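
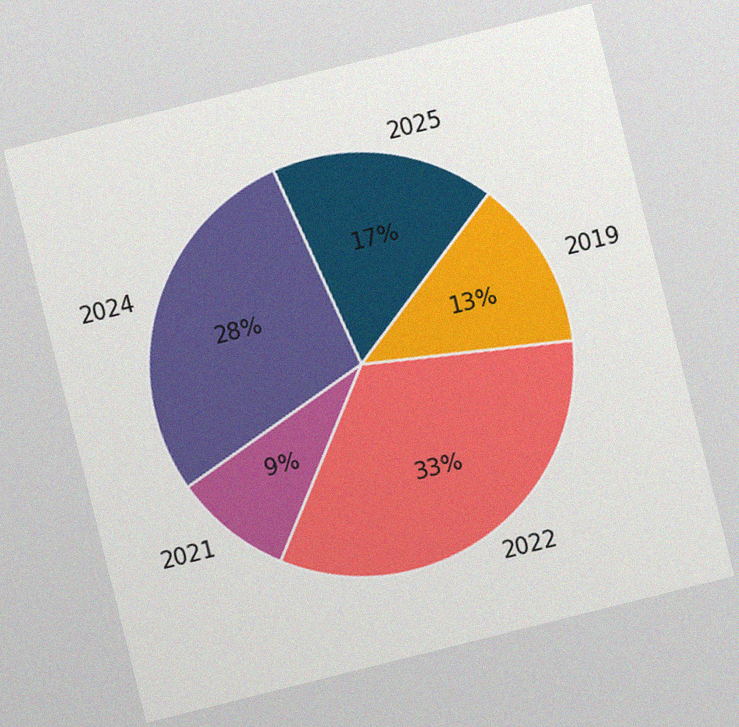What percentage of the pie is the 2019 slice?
13%

The chart is tilted about 14° counter-clockwise, with some photo noise. The 2019 slice takes up 13% of the pie.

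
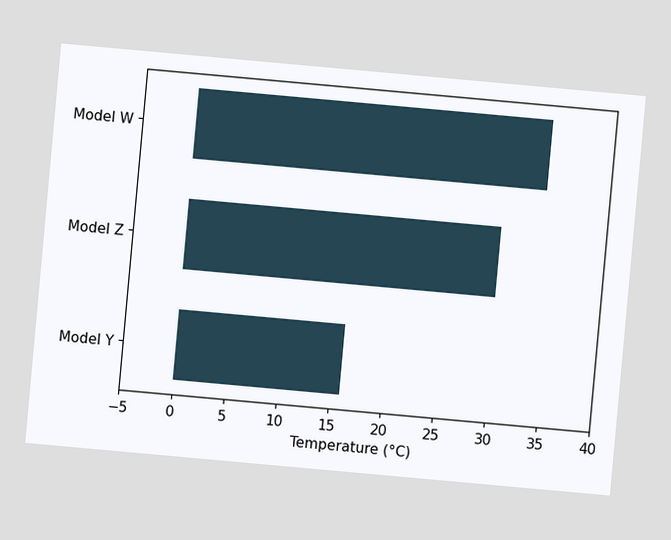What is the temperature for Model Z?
The chart is tilted about 5° clockwise. Reading along the chart's x-axis, the Model Z bar reaches 30°C.

30°C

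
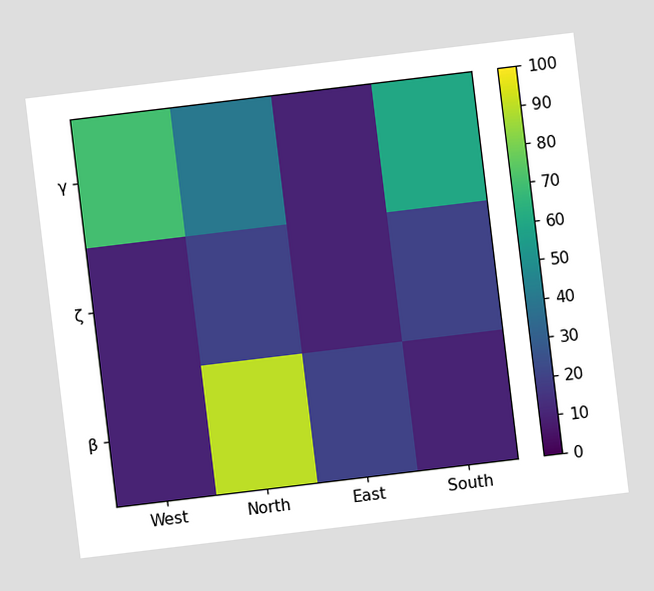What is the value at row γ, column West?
The chart is tilted about 7° counter-clockwise. Matching cell (γ, West) against the colorbar gives 70.

70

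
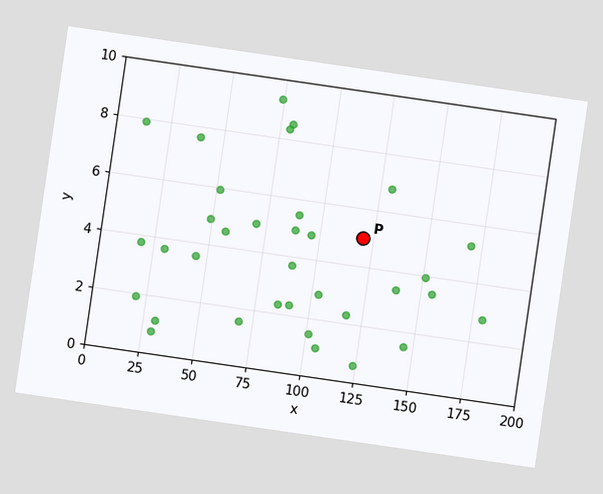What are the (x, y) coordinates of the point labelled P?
The chart is tilted about 8° clockwise. Following the gridlines from P to each axis, P sits at (120, 5).

(120, 5)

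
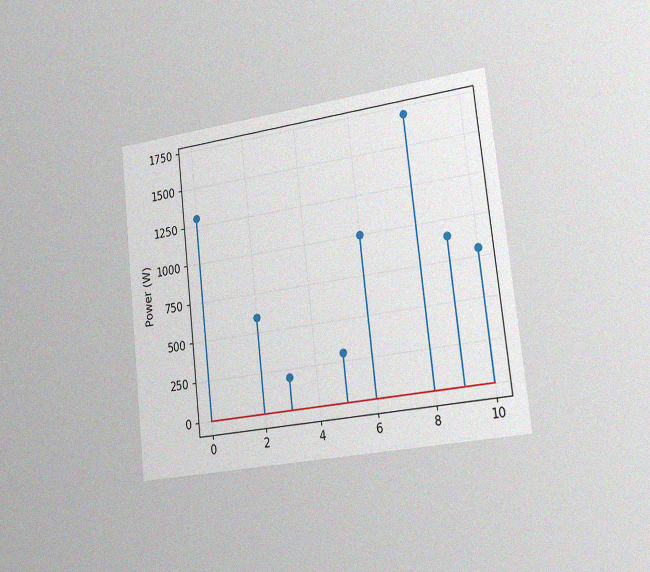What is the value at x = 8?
The chart is tilted about 6° counter-clockwise and viewed slightly from the right, with some photo noise. The stem at x=8 reaches 1700W.

1700W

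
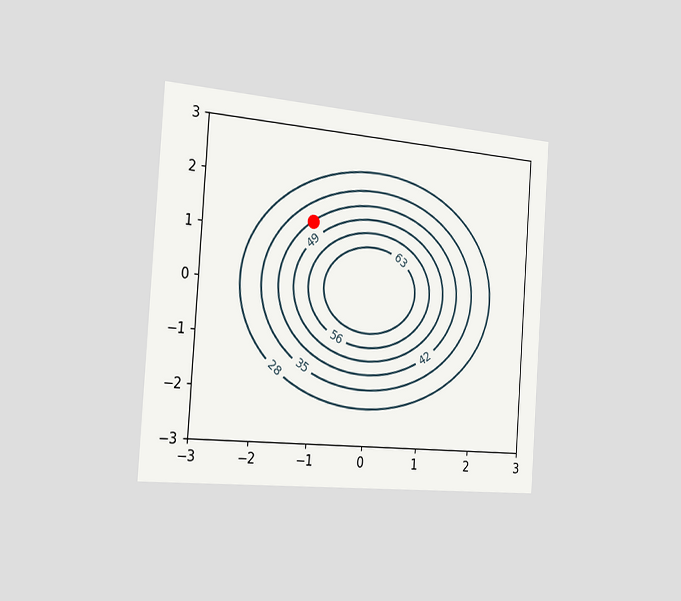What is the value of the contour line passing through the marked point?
42

The chart is tilted about 4° clockwise and viewed slightly from the left. The marked point sits on the contour labelled 42.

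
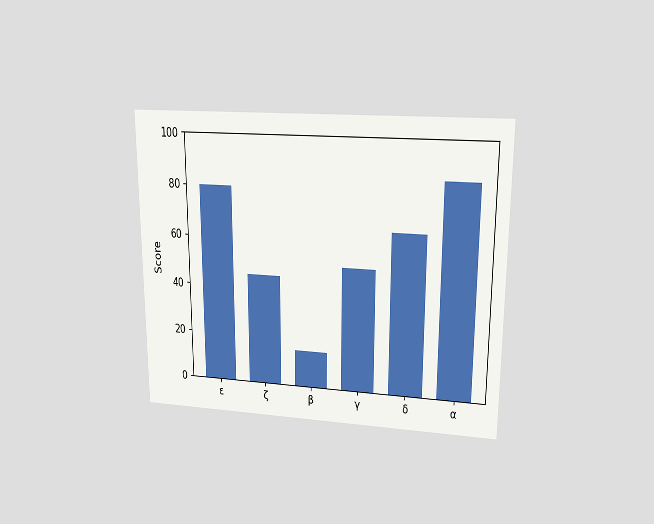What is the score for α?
The chart is viewed at a slight angle. Reading along the chart's y-axis, the α bar reaches 85.

85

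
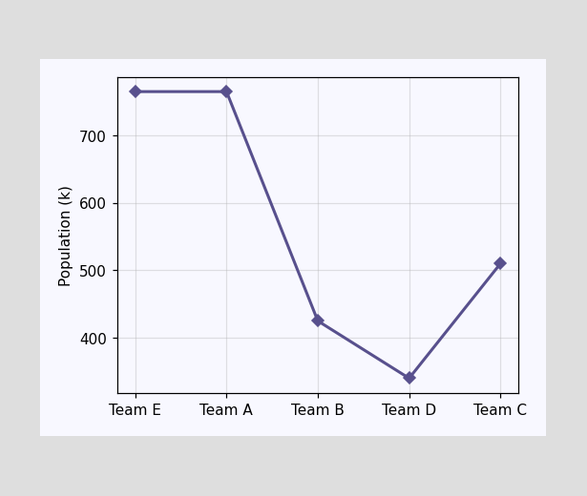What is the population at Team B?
At Team B, the line is at 425k.

425k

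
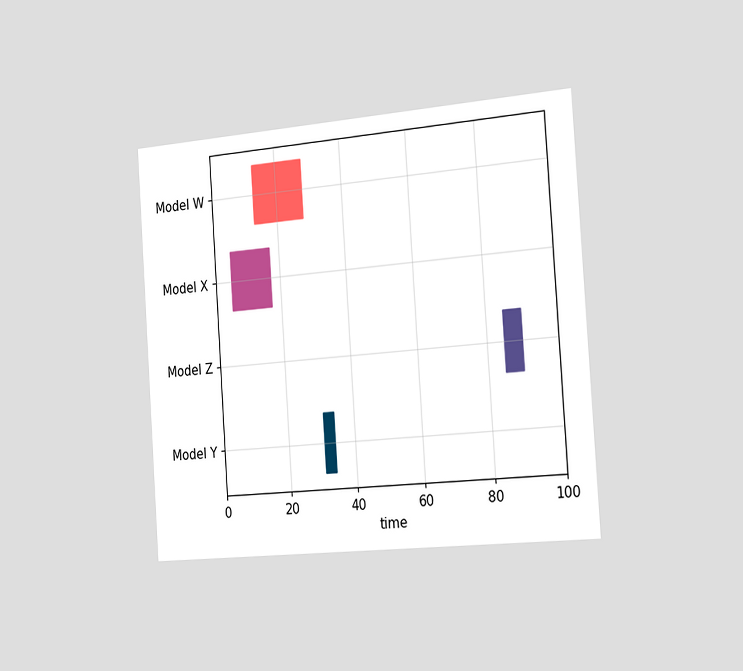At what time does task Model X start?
5

The chart is tilted about 4° counter-clockwise and viewed slightly from the right. The Model X bar begins at t=5.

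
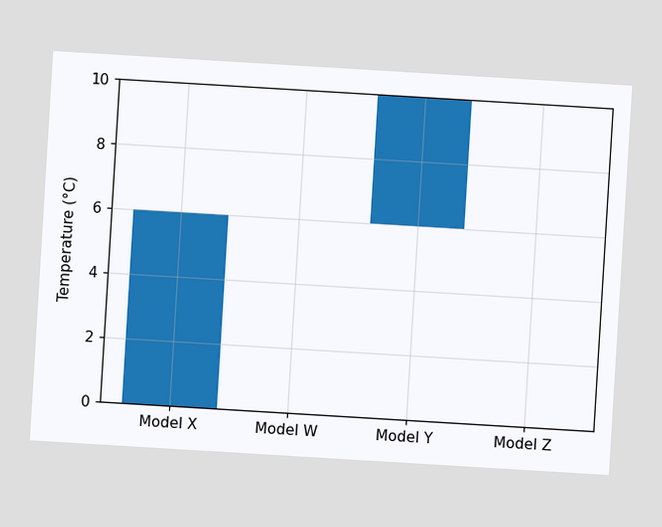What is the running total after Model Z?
10°C

The chart is tilted about 3° clockwise. After Model Z the running total reaches 10°C.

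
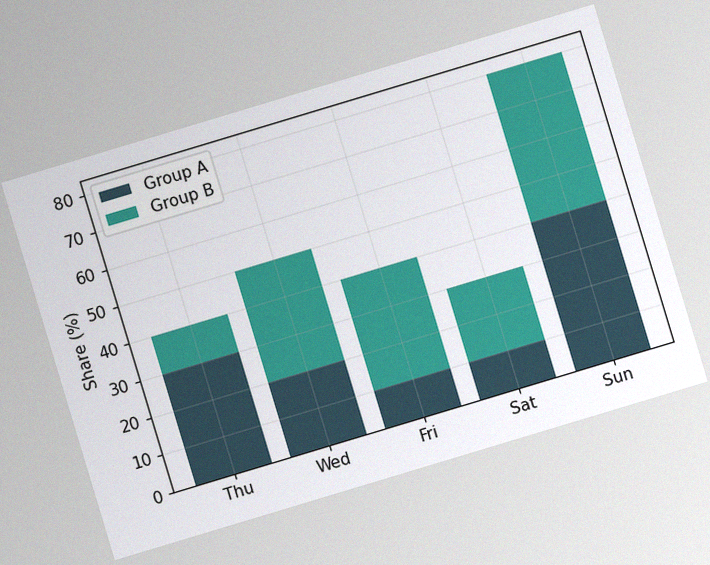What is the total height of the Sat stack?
30%

The chart is tilted about 17° counter-clockwise, with some photo noise. The Sat stack's top reaches 30% on the y-axis.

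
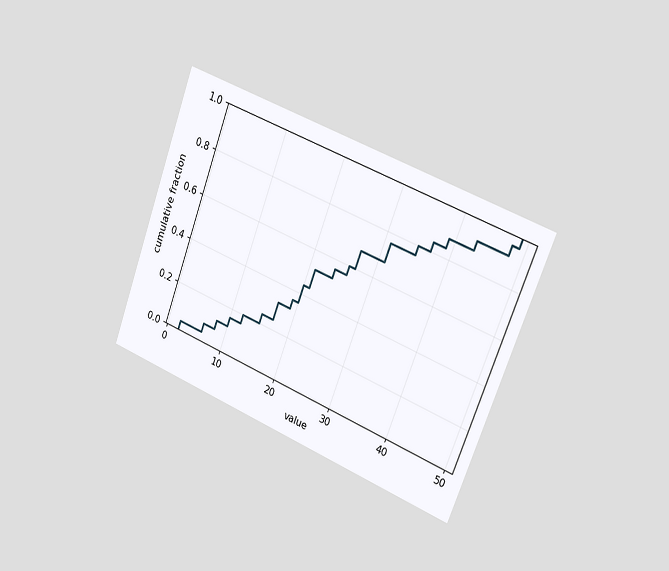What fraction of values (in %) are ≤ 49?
The chart is tilted about 21° clockwise and viewed slightly from the right. At x=49 the ECDF step is at 100%.

100%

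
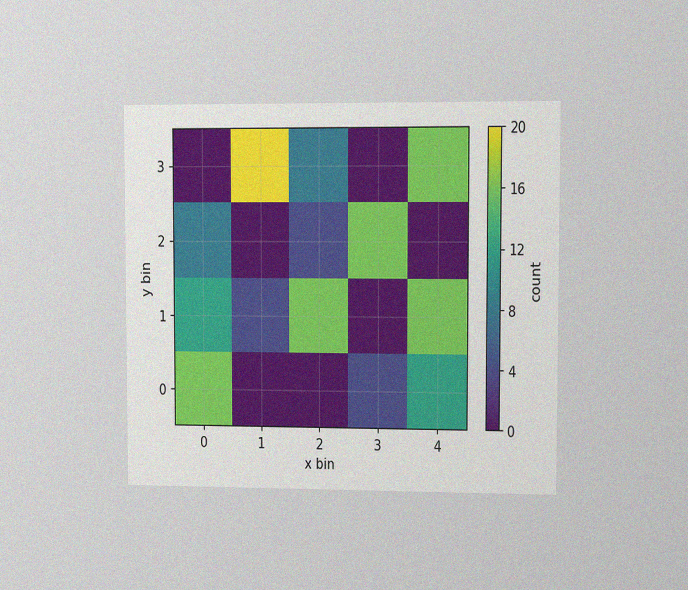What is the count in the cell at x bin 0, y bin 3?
The chart is viewed at a slight angle, with some photo noise. Matching the cell (0, 3) against the colorbar gives 0.

0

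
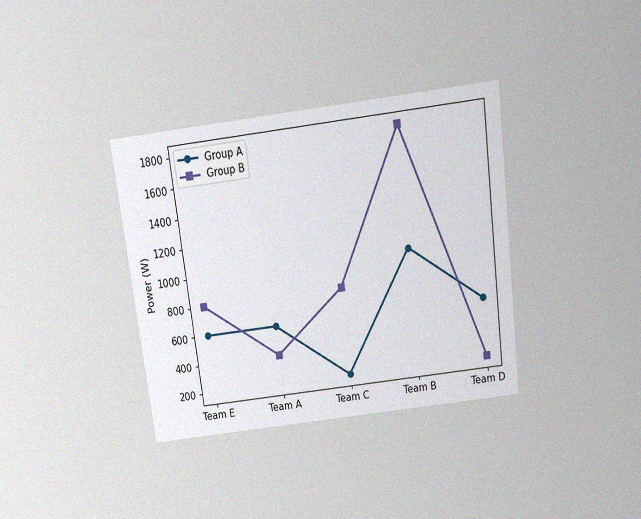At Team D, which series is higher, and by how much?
The chart is tilted about 7° counter-clockwise and viewed slightly from above, with some photo noise. At Team D, Group A sits above the other line by 400W.

Group A, by 400W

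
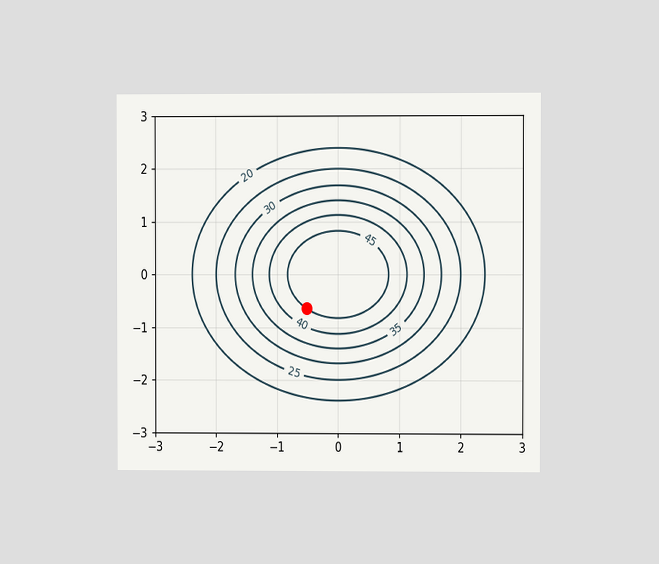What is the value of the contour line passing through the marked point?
45

The chart is viewed at a slight angle. The marked point sits on the contour labelled 45.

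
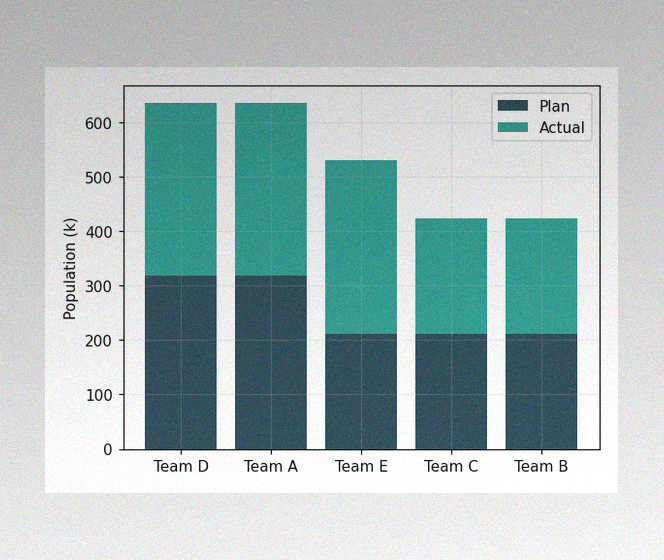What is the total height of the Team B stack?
424k

The image has some photo noise and uneven lighting. The Team B stack's top reaches 424k on the y-axis.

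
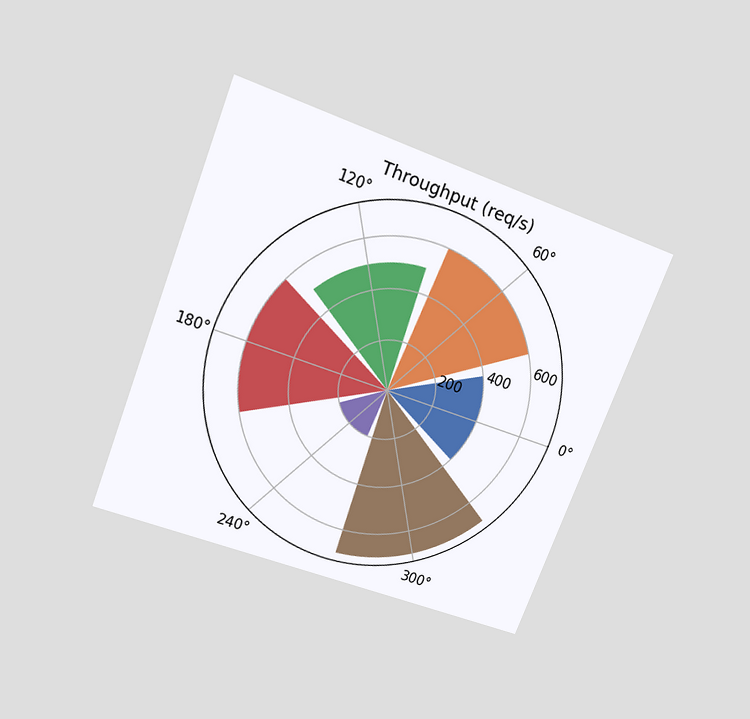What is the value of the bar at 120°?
500req/s

The chart is tilted about 21° clockwise and viewed slightly from above. The bar at 120° reaches 500req/s on the radial axis.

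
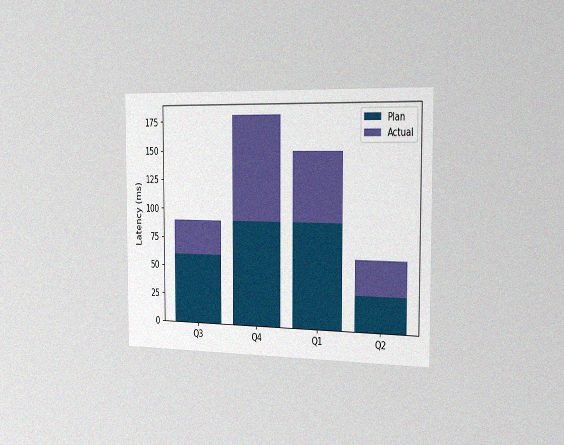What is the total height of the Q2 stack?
60ms

The chart is viewed slightly from the right, with some photo noise. The Q2 stack's top reaches 60ms on the y-axis.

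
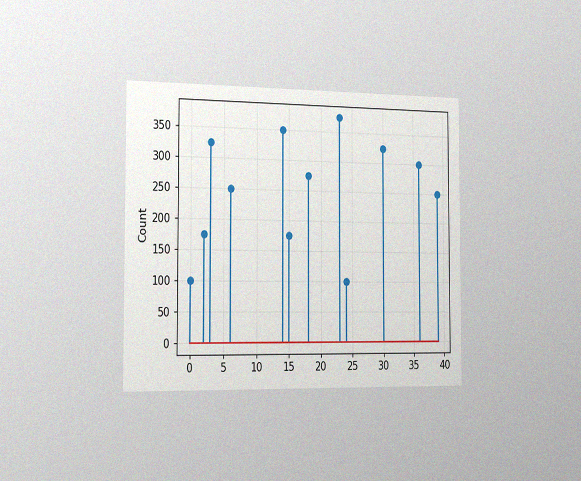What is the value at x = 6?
The chart is viewed slightly from the left, with some photo noise. The stem at x=6 reaches 250.

250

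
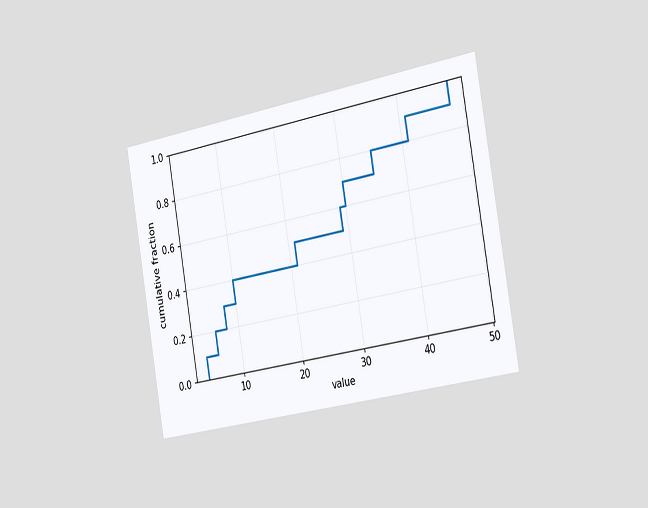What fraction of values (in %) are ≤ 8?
The chart is tilted about 10° counter-clockwise and viewed slightly from the right. At x=8 the ECDF step is at 30%.

30%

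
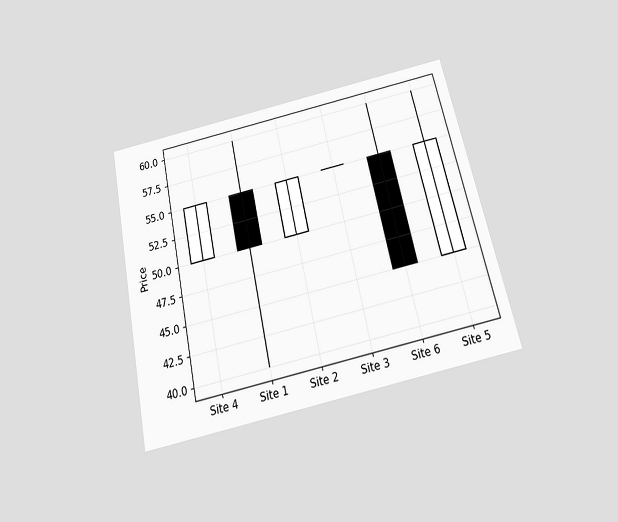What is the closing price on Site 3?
The chart is tilted about 12° counter-clockwise and viewed slightly from below. The Site 3 candle closes at 55.

55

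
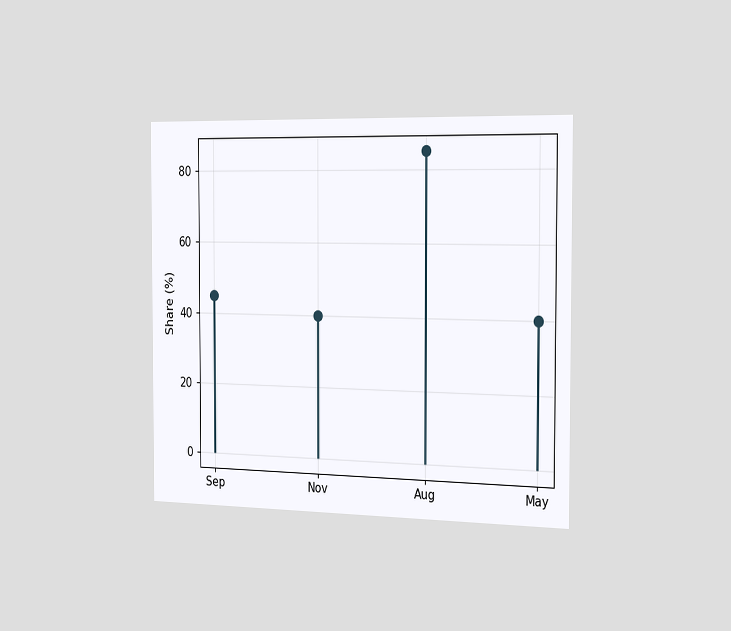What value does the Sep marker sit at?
The chart is viewed slightly from the right. The Sep marker sits at 45%.

45%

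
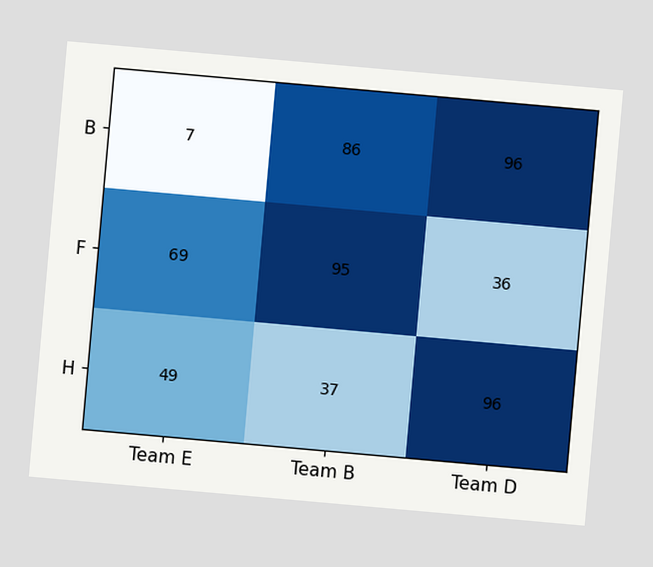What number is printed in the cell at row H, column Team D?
The chart is tilted about 5° clockwise. The (H, Team D) cell reads 96.

96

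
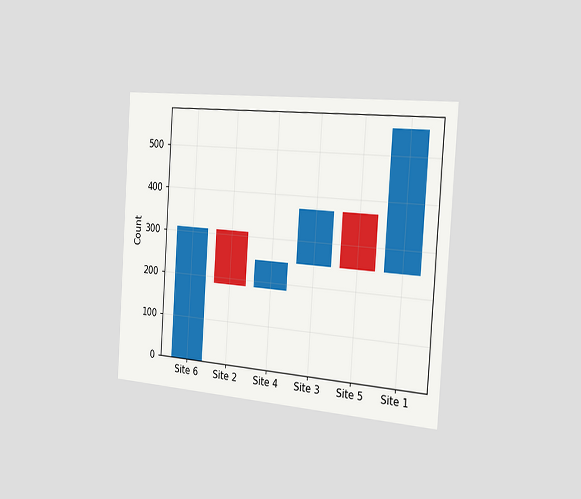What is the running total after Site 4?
248

The chart is tilted about 4° clockwise and viewed slightly from the right. After Site 4 the running total reaches 248.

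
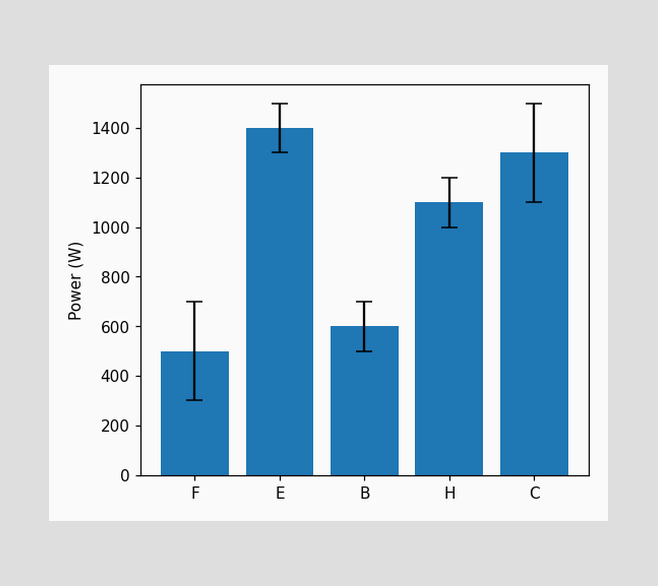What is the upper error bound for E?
1500W

The E bar's upper whisker reaches 1500W.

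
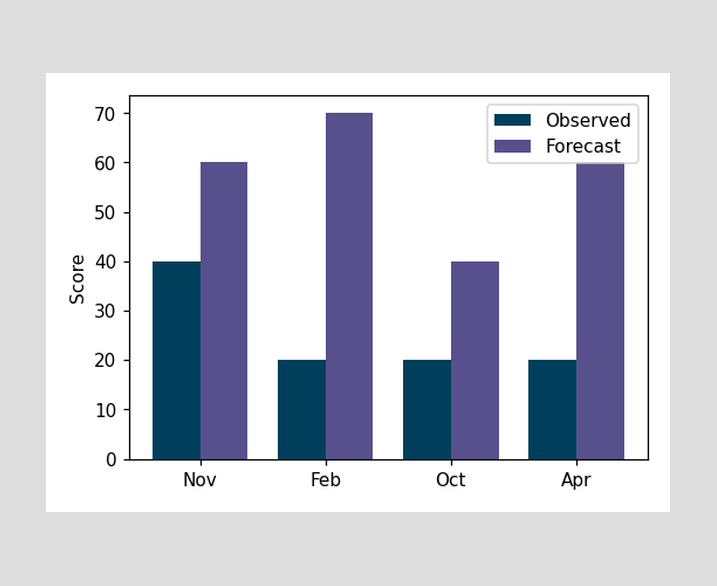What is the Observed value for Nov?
The Observed bar at Nov reaches 40 on the y-axis.

40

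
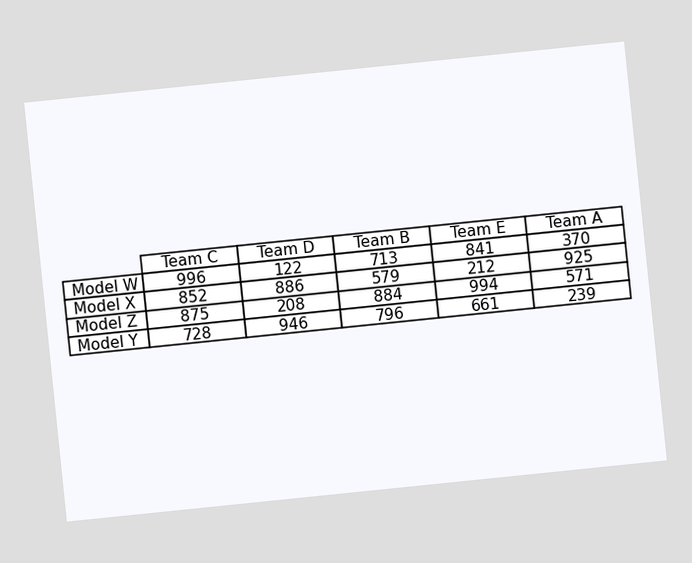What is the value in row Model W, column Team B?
The chart is tilted about 6° counter-clockwise. The (Model W, Team B) cell reads 713.

713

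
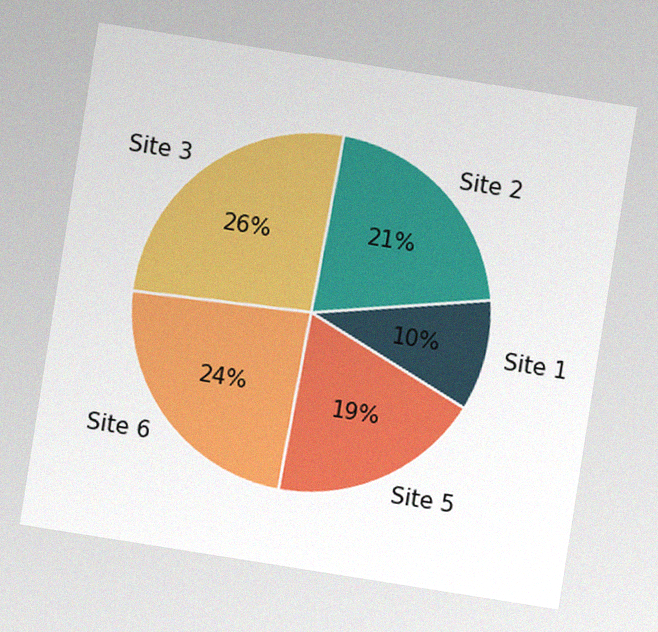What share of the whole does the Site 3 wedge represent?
The chart is tilted about 9° clockwise, with some photo noise. The Site 3 slice takes up 26% of the pie.

26%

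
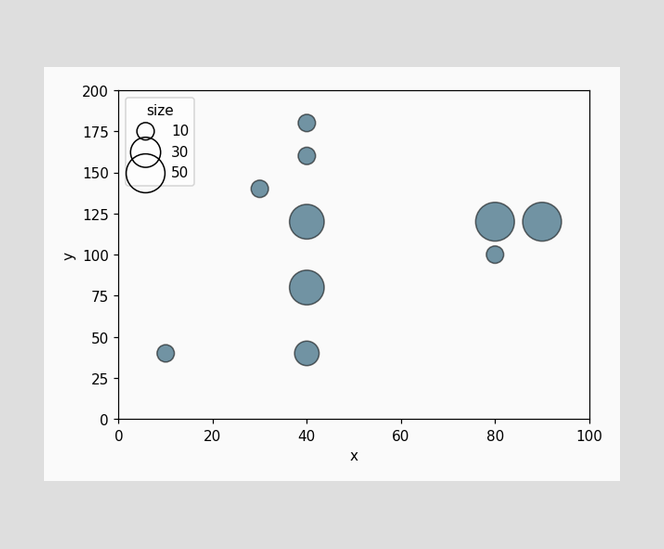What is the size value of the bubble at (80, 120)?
Matching the bubble at (80, 120) against the size legend gives 50.

50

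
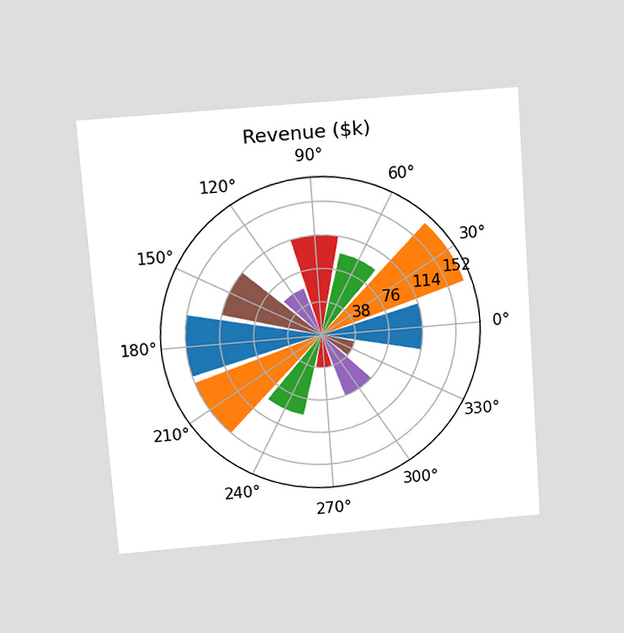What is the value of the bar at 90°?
The chart is tilted about 4° counter-clockwise and viewed slightly from above. The bar at 90° reaches $114k on the radial axis.

$114k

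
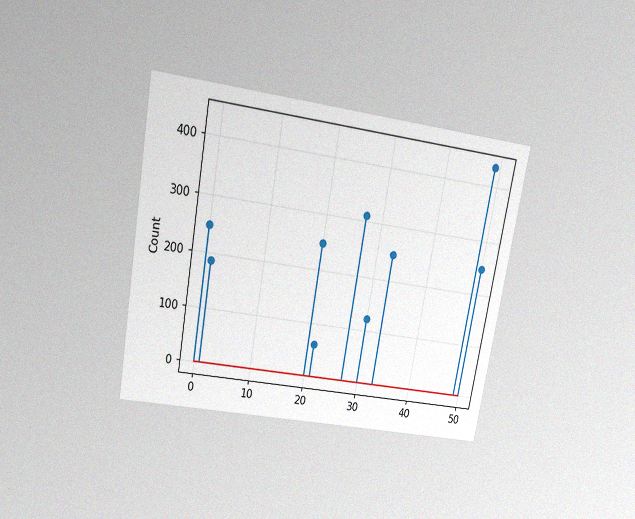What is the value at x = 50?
248

The chart is tilted about 10° clockwise and viewed slightly from above, with some photo noise. The stem at x=50 reaches 248.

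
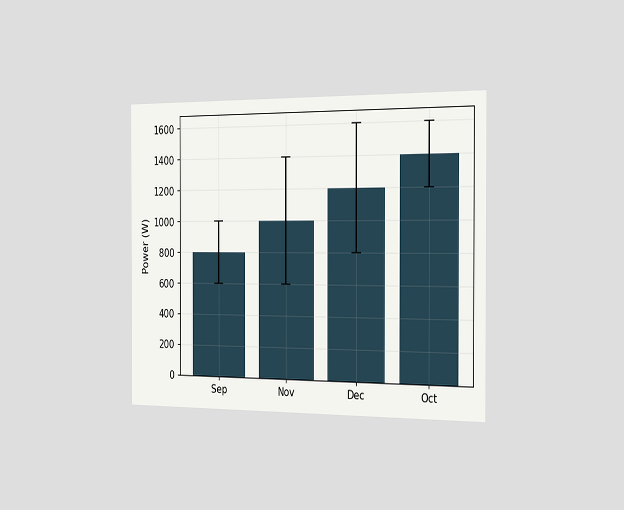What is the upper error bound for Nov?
1400W

The chart is viewed slightly from the right. The Nov bar's upper whisker reaches 1400W.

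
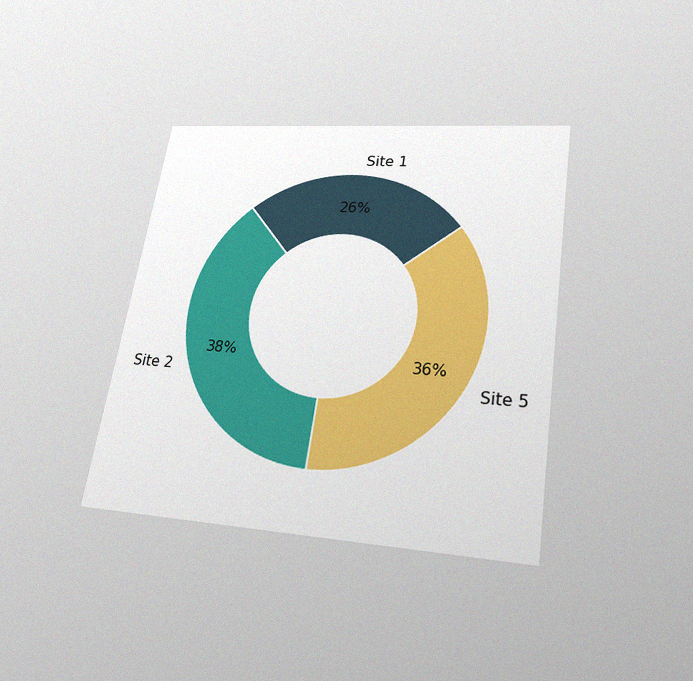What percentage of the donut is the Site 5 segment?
The chart is tilted about 9° clockwise and viewed slightly from below, with some photo noise. The Site 5 segment takes up 36% of the ring.

36%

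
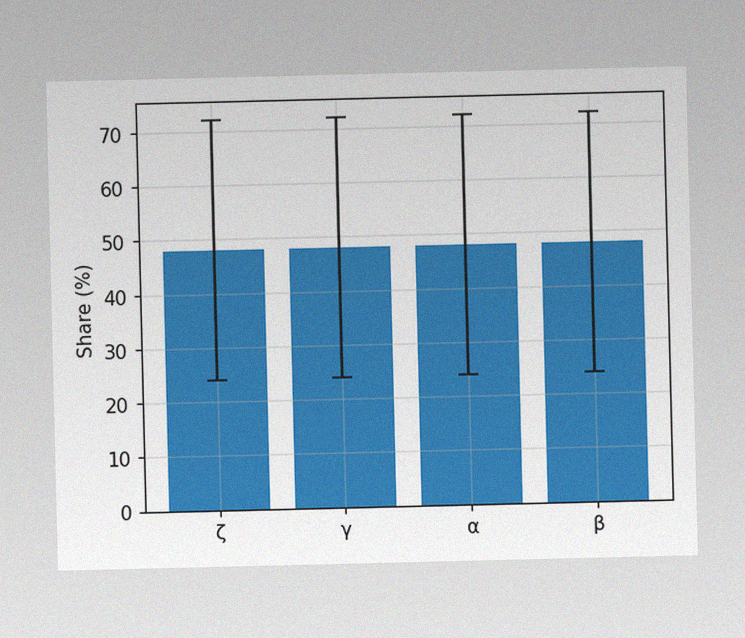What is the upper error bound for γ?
The image has some photo noise and uneven lighting. The γ bar's upper whisker reaches 72%.

72%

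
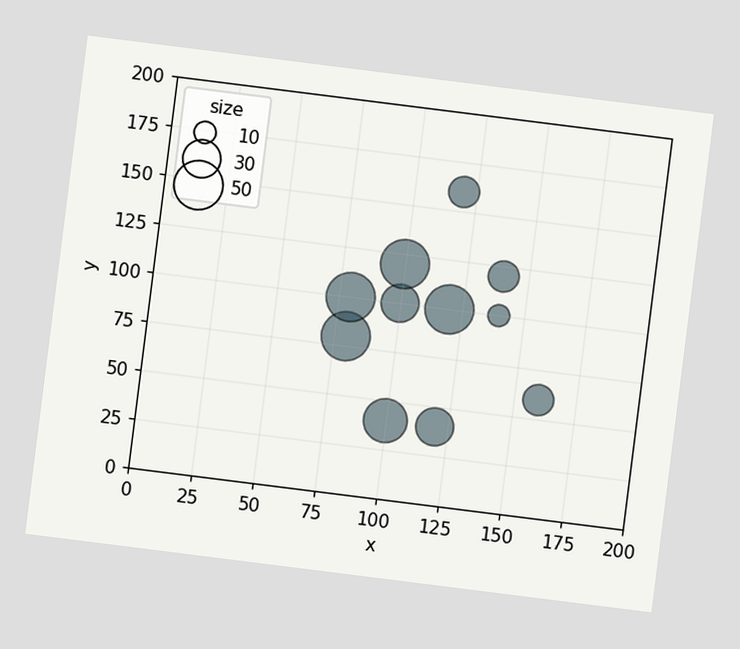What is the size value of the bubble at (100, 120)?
50

The chart is tilted about 7° clockwise. Matching the bubble at (100, 120) against the size legend gives 50.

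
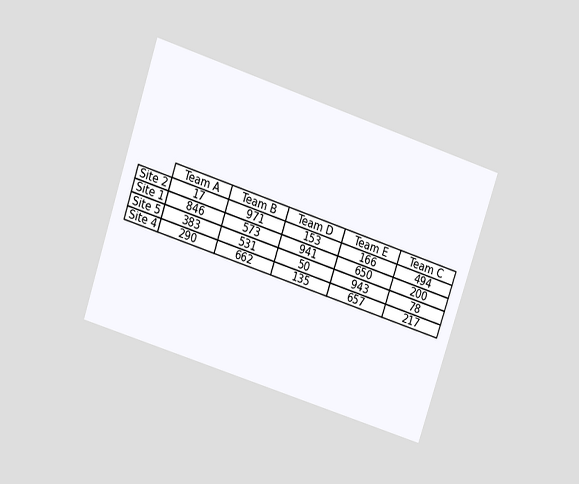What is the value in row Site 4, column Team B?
The chart is tilted about 18° clockwise and viewed slightly from above. The (Site 4, Team B) cell reads 662.

662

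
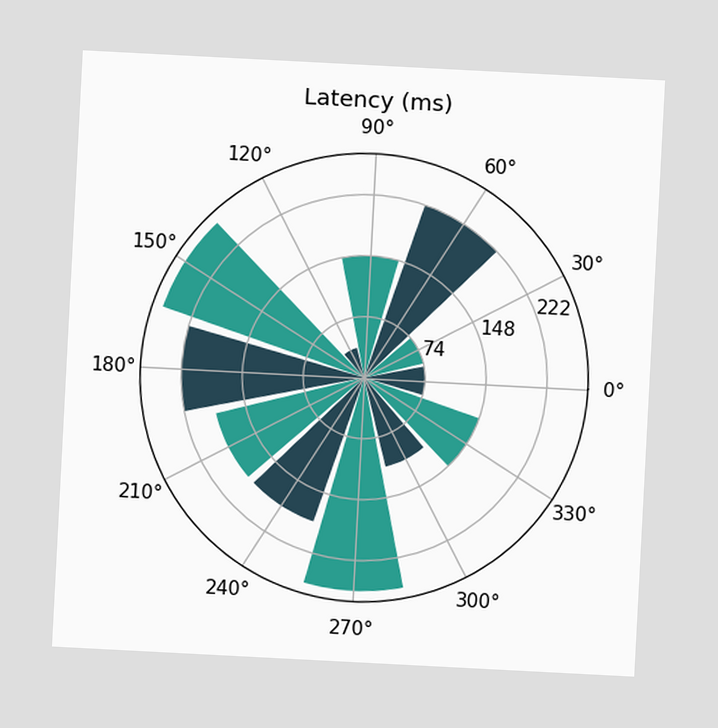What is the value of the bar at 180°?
The chart is tilted about 3° clockwise. The bar at 180° reaches 222ms on the radial axis.

222ms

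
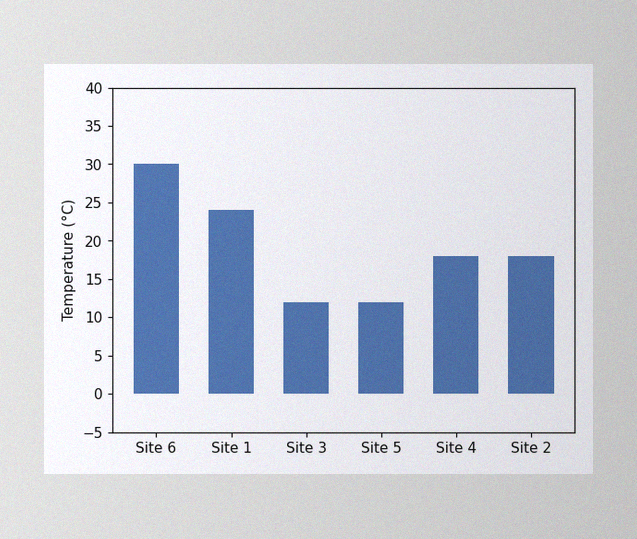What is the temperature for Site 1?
The image has some photo noise and uneven lighting. Reading along the chart's y-axis, the Site 1 bar reaches 24°C.

24°C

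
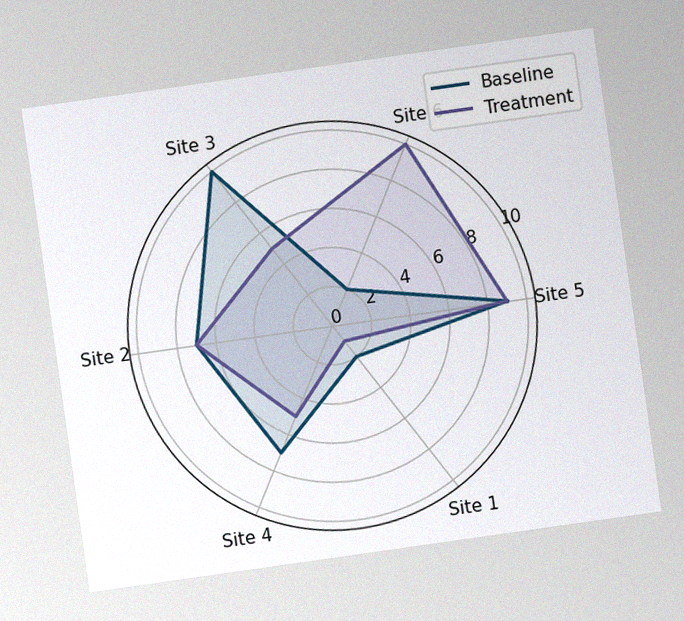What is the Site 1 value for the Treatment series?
The chart is tilted about 8° counter-clockwise, with some photo noise. On the Site 1 axis, Treatment reaches 1.

1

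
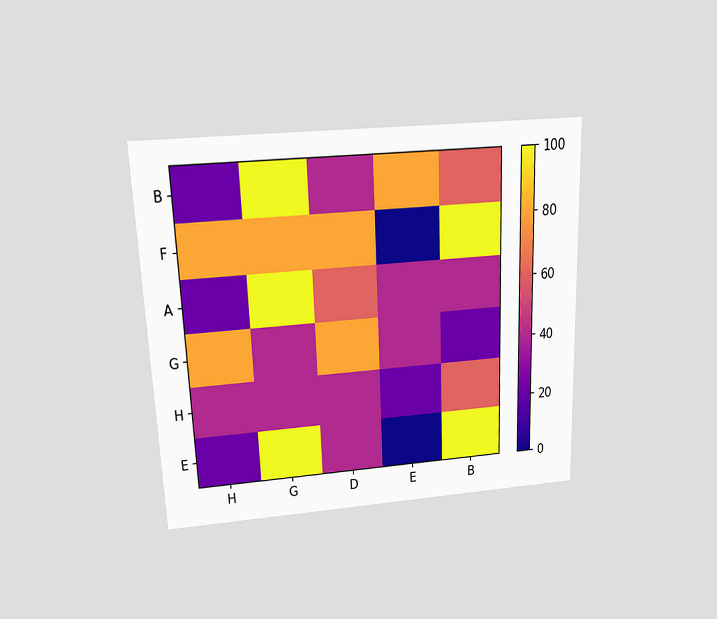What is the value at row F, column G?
80

The chart is tilted about 2° counter-clockwise and viewed slightly from above. Matching cell (F, G) against the colorbar gives 80.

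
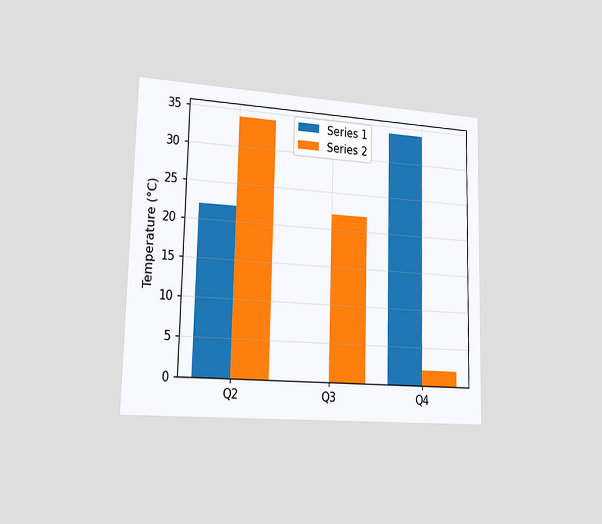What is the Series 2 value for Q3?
The chart is viewed slightly from the left. The Series 2 bar at Q3 reaches 22°C on the y-axis.

22°C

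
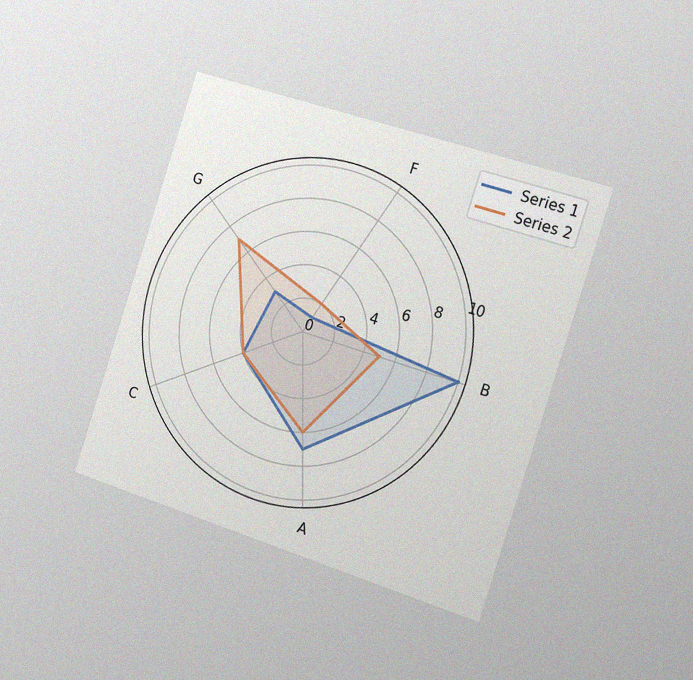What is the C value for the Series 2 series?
4

The chart is tilted about 18° clockwise and viewed slightly from the right, with some photo noise. On the C axis, Series 2 reaches 4.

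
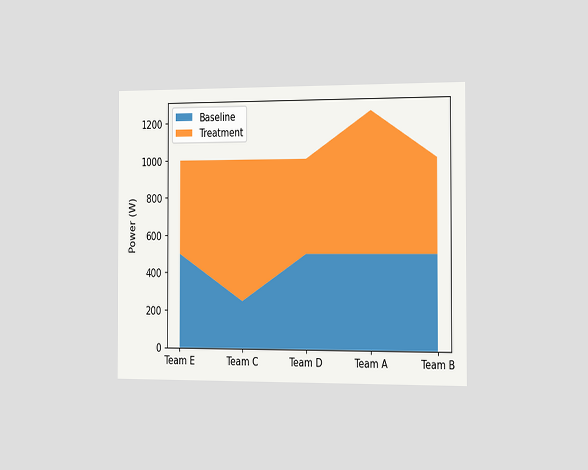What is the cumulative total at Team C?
The chart is viewed slightly from the right. The stacked total at Team C reaches 1000W.

1000W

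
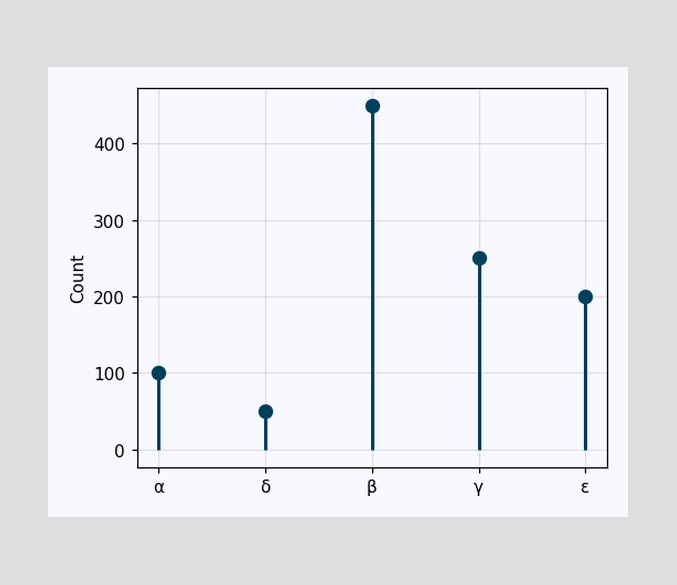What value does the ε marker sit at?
200

The ε marker sits at 200.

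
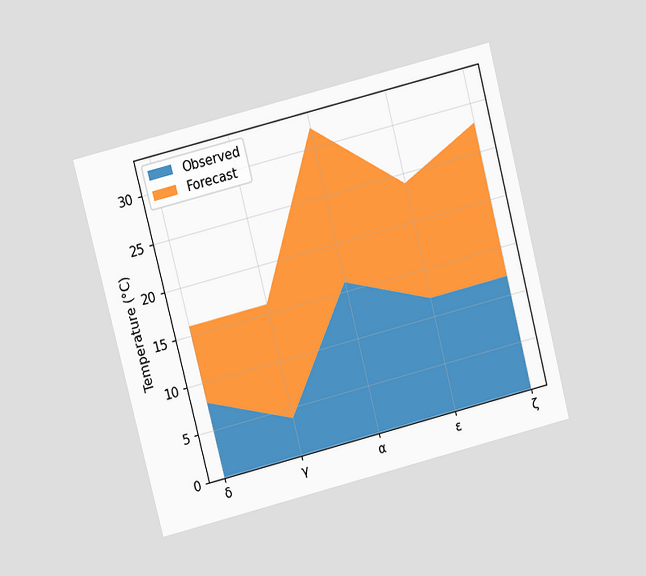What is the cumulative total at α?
32°C

The chart is tilted about 14° counter-clockwise and viewed at a slight angle. The stacked total at α reaches 32°C.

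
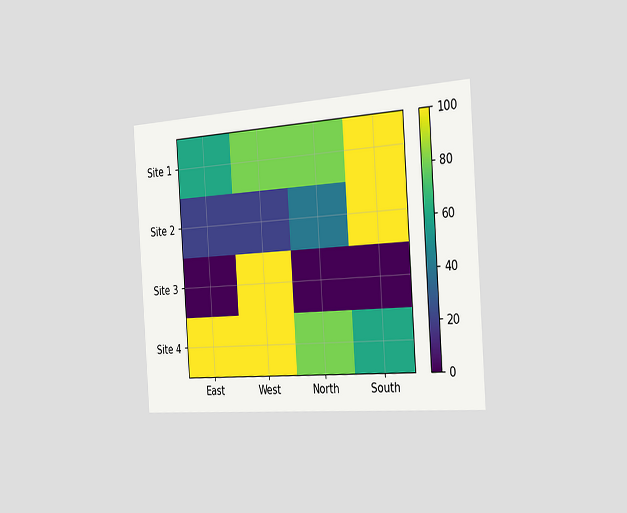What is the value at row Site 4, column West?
The chart is tilted about 4° counter-clockwise and viewed slightly from the right. Matching cell (Site 4, West) against the colorbar gives 100.

100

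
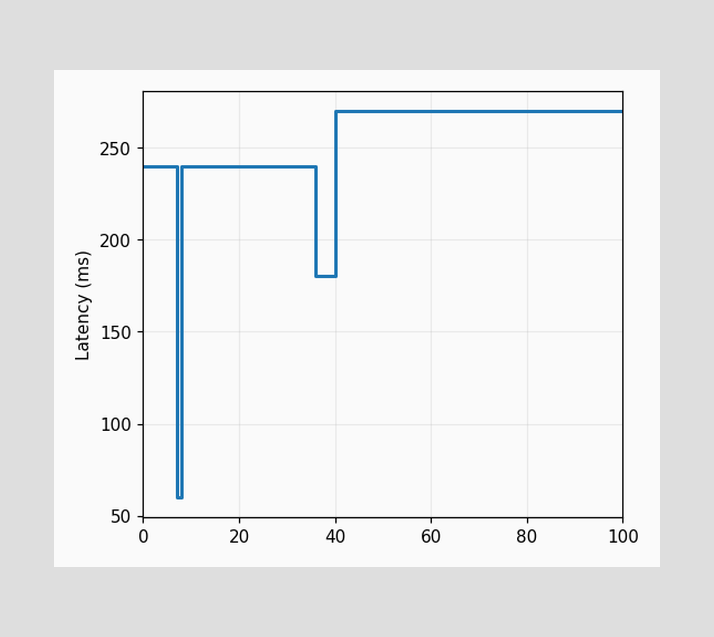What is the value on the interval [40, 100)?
On [40, 100) the step sits at 270ms.

270ms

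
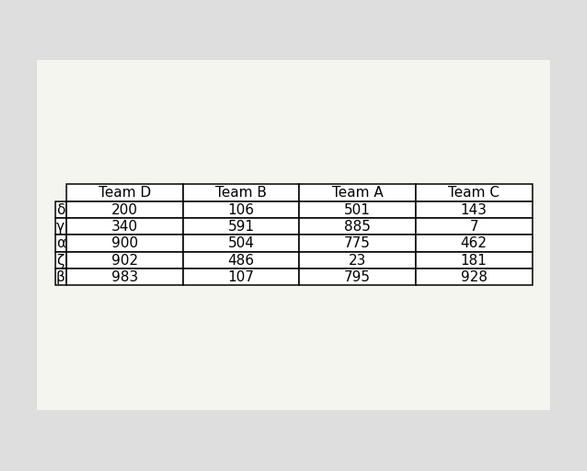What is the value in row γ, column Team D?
340

The (γ, Team D) cell reads 340.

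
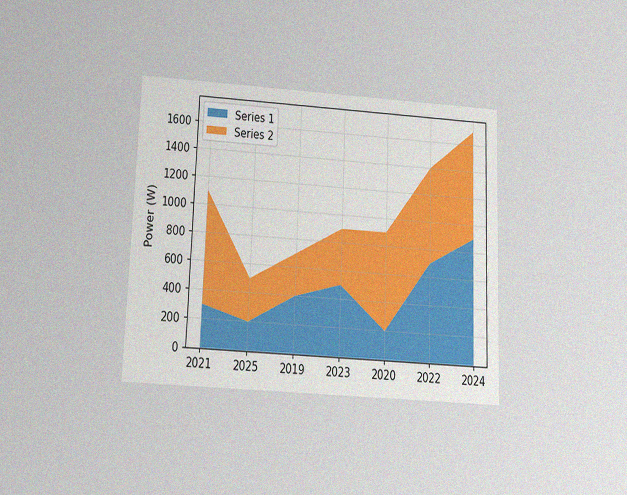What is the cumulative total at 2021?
1100W

The chart is tilted about 2° clockwise and viewed slightly from below, with some photo noise. The stacked total at 2021 reaches 1100W.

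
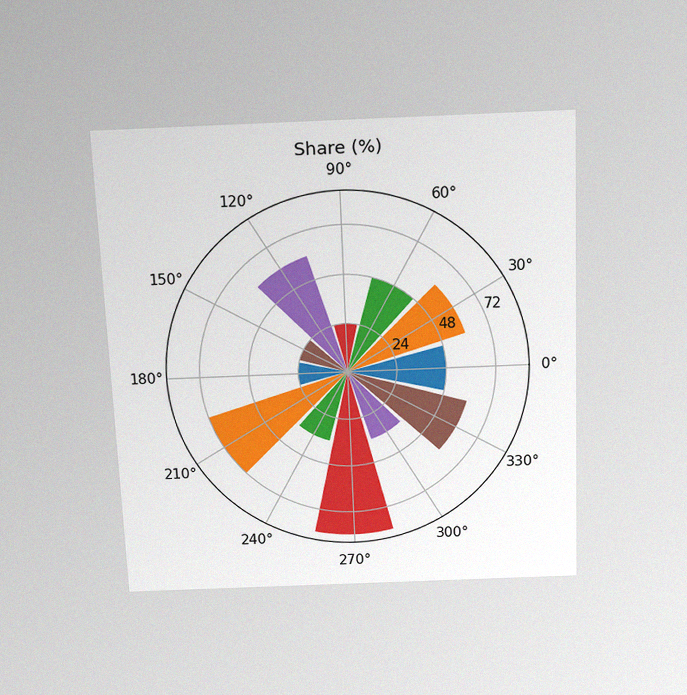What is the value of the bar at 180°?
24%

The chart is tilted about 2° counter-clockwise and viewed slightly from above, with some photo noise. The bar at 180° reaches 24% on the radial axis.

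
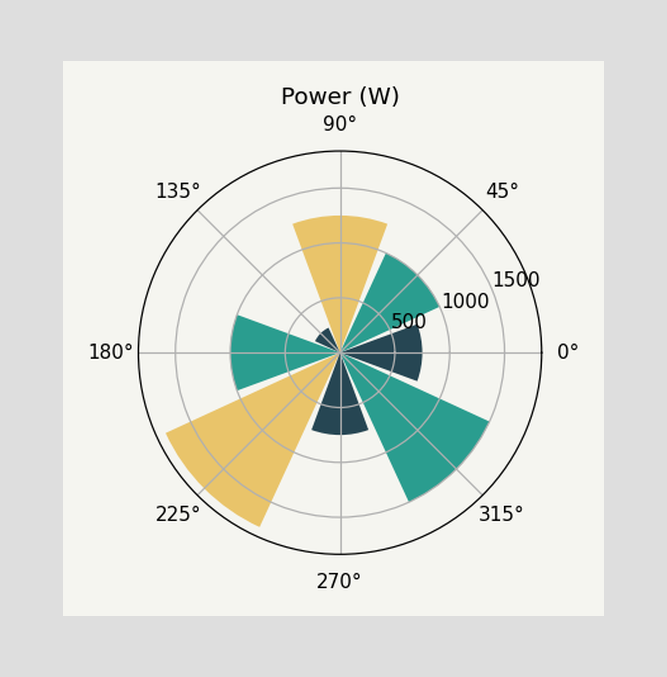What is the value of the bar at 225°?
1750W

The bar at 225° reaches 1750W on the radial axis.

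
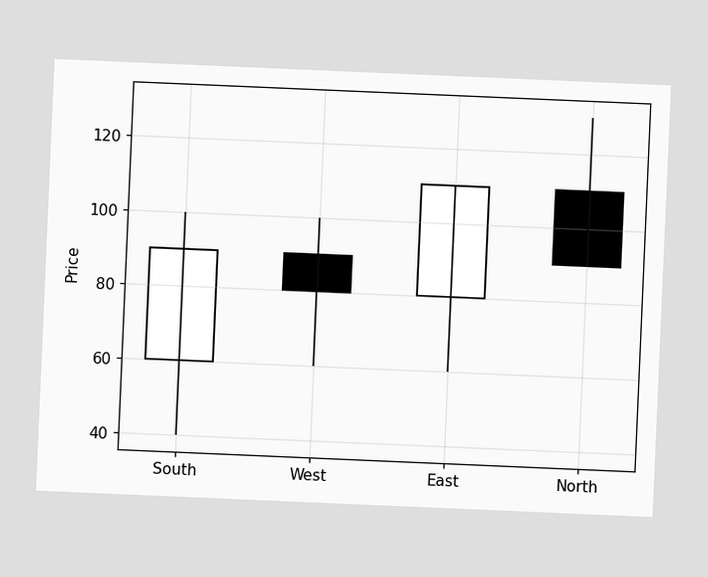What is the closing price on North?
90

The chart is tilted about 2° clockwise. The North candle closes at 90.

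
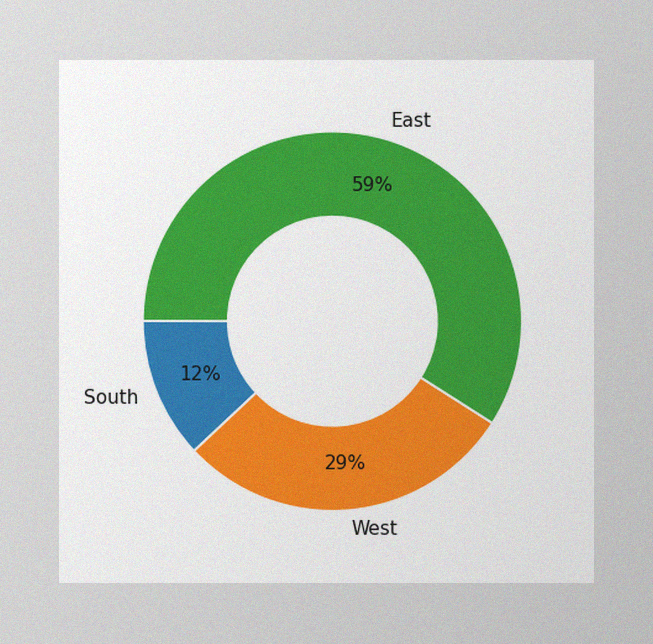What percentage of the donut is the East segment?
The image has some photo noise and uneven lighting. The East segment takes up 59% of the ring.

59%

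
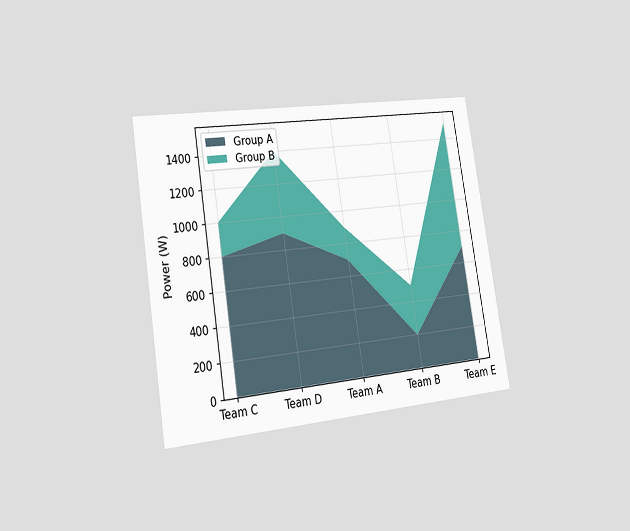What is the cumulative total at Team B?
The chart is tilted about 9° counter-clockwise and viewed slightly from the left. The stacked total at Team B reaches 500W.

500W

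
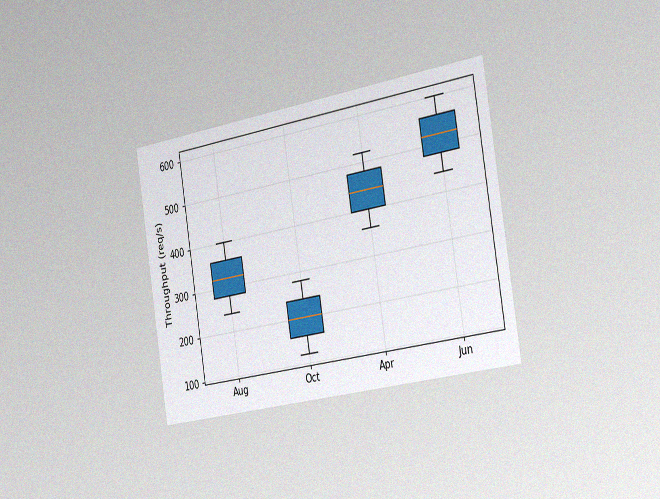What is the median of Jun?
520req/s

The chart is tilted about 9° counter-clockwise and viewed slightly from the right, with some photo noise. The median line in the Jun box sits at 520req/s.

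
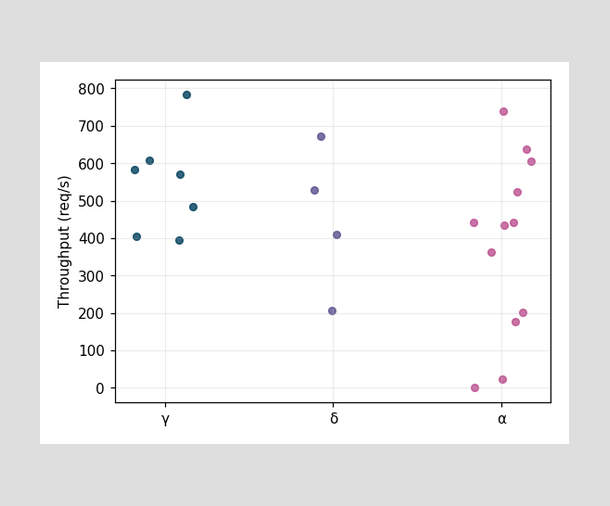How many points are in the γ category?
Counting the markers in the γ column gives 7.

7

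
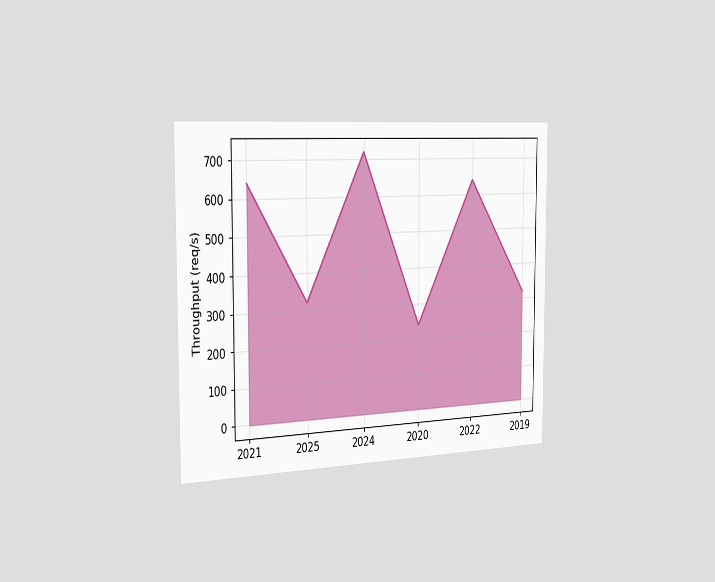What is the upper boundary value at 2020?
240req/s

The chart is viewed slightly from the left. At 2020 the upper boundary is at 240req/s.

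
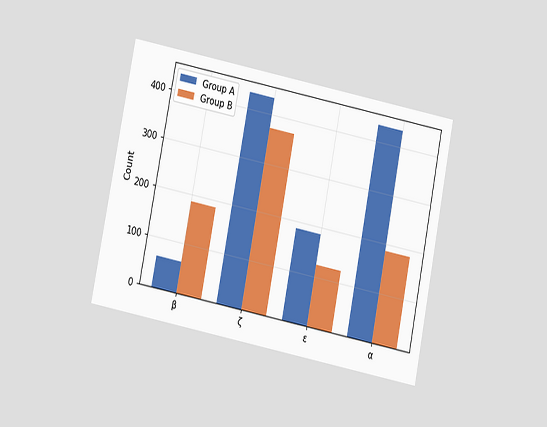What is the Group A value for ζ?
434

The chart is tilted about 11° clockwise and viewed at a slight angle. The Group A bar at ζ reaches 434 on the y-axis.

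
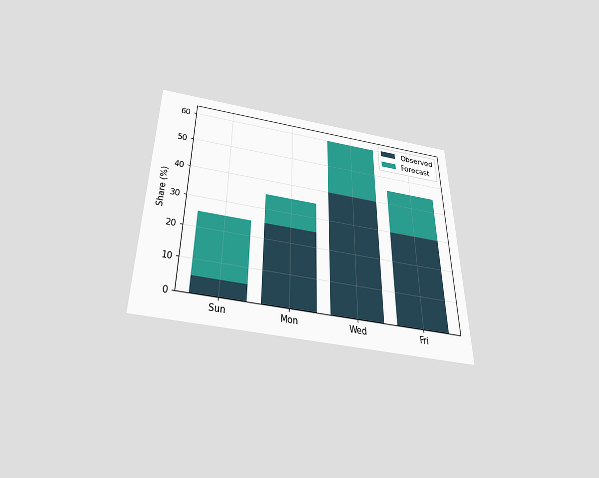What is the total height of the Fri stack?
45%

The chart is viewed slightly from below. The Fri stack's top reaches 45% on the y-axis.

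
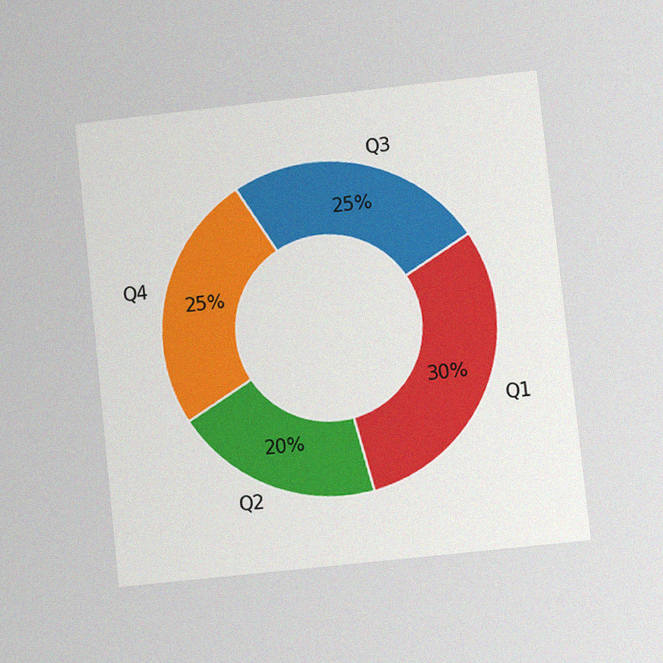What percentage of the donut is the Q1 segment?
The chart is tilted about 6° counter-clockwise and viewed at a slight angle, with some photo noise. The Q1 segment takes up 30% of the ring.

30%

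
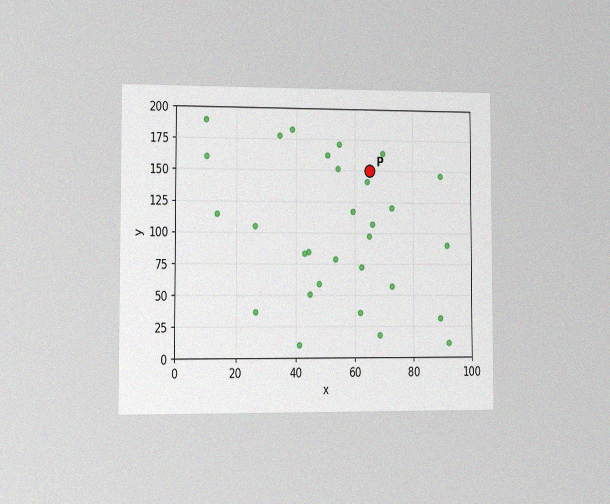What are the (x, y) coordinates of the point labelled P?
(65, 150)

The chart is viewed slightly from the left, with some photo noise. Following the gridlines from P to each axis, P sits at (65, 150).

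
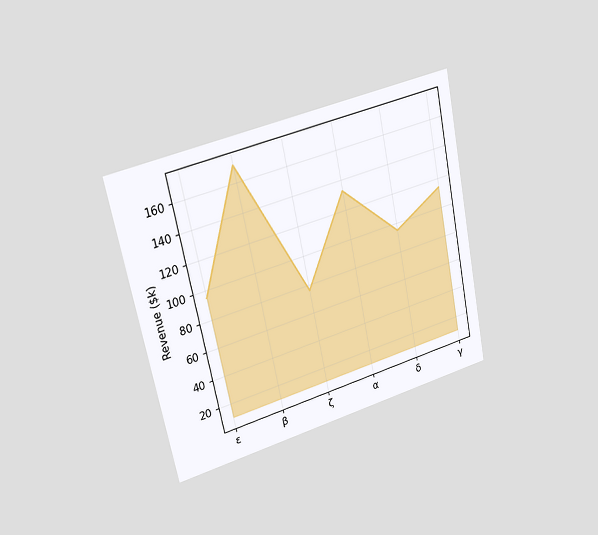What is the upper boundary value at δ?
$95k

The chart is tilted about 12° counter-clockwise and viewed slightly from the left. At δ the upper boundary is at $95k.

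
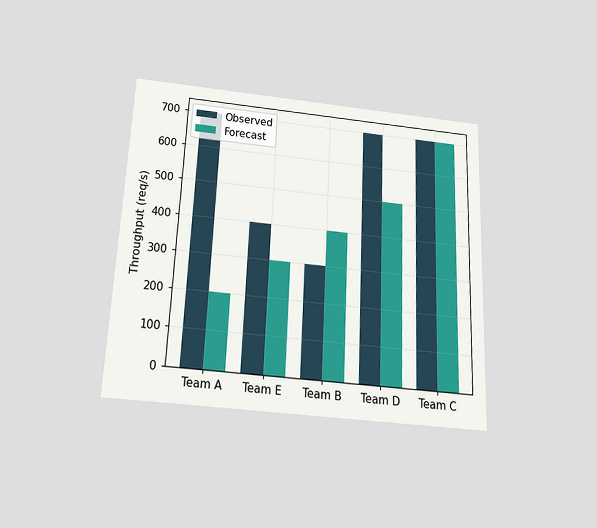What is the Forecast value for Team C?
The chart is tilted about 2° clockwise and viewed slightly from below. The Forecast bar at Team C reaches 700req/s on the y-axis.

700req/s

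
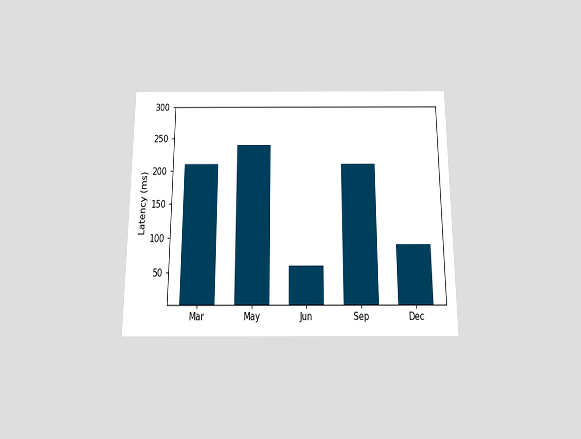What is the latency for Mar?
210ms

The chart is viewed slightly from below. Reading along the chart's y-axis, the Mar bar reaches 210ms.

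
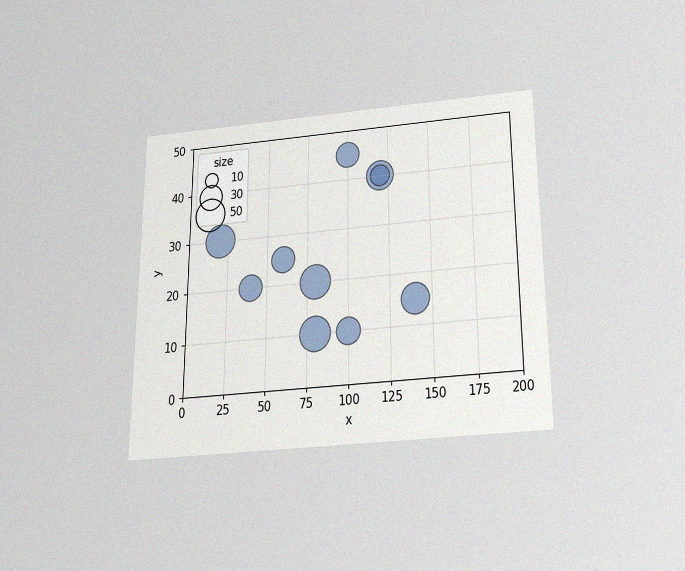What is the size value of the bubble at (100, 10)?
The chart is viewed slightly from below, with some photo noise. Matching the bubble at (100, 10) against the size legend gives 30.

30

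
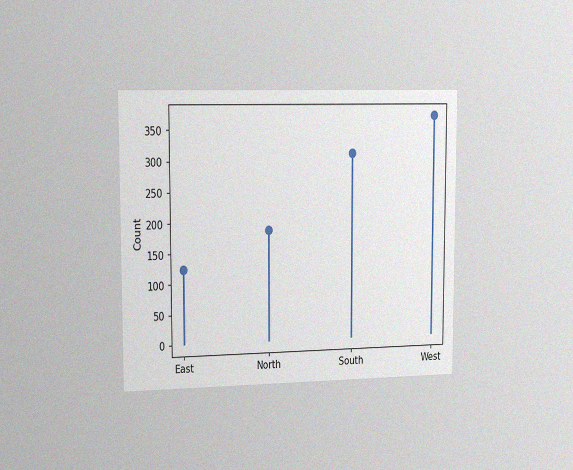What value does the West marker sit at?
372

The chart is viewed slightly from the left, with some photo noise. The West marker sits at 372.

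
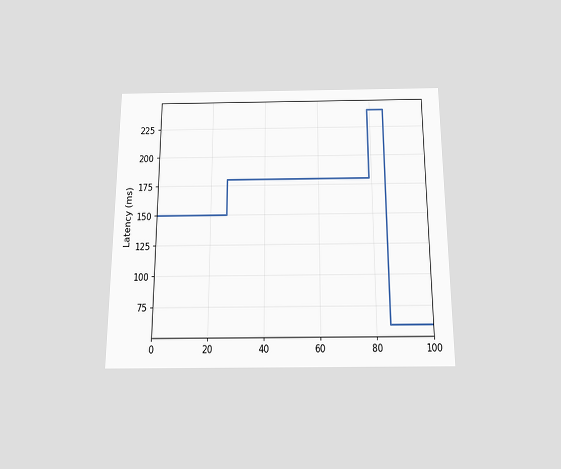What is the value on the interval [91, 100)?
The chart is viewed slightly from below. On [91, 100) the step sits at 60ms.

60ms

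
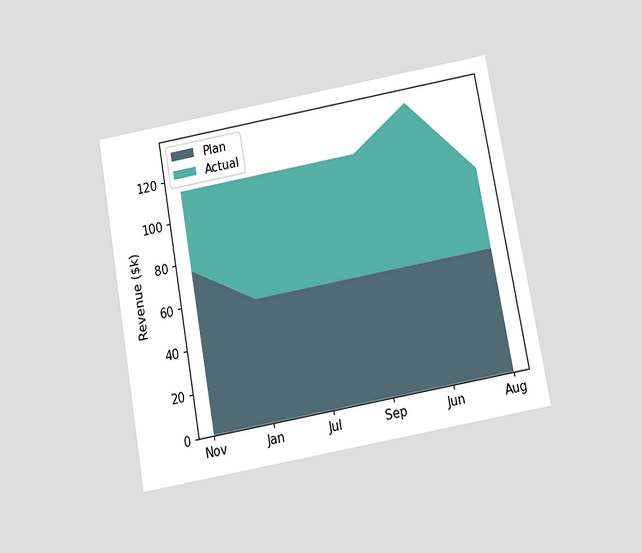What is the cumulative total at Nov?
$114k

The chart is tilted about 10° counter-clockwise and viewed slightly from below. The stacked total at Nov reaches $114k.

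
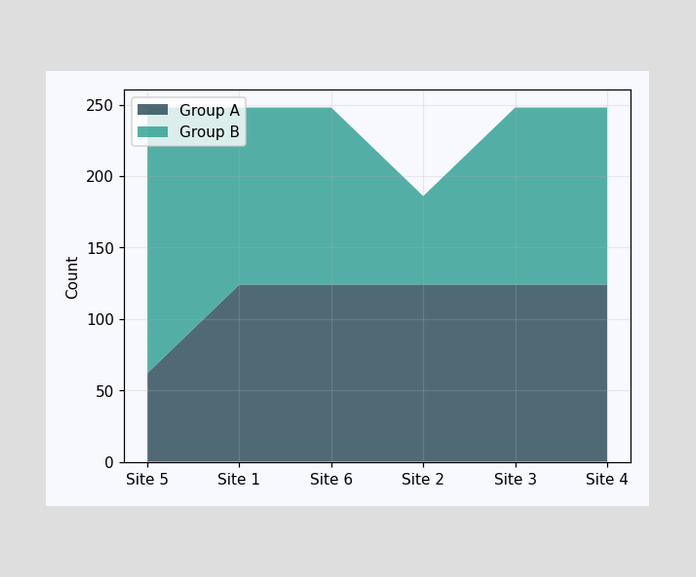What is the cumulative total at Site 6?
248

The stacked total at Site 6 reaches 248.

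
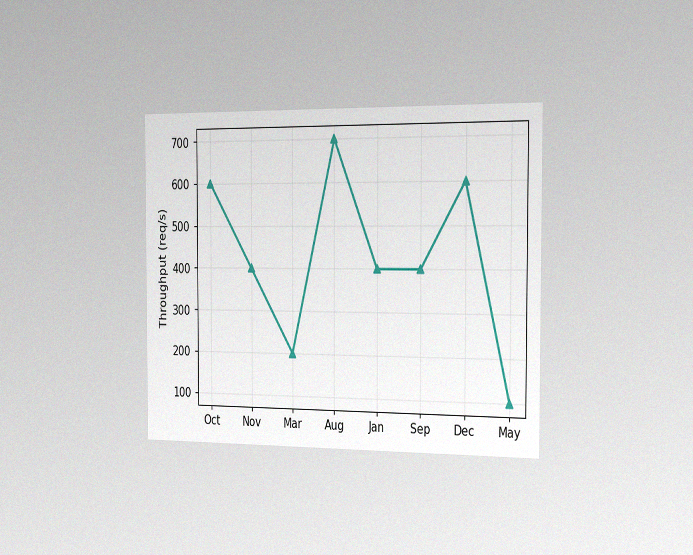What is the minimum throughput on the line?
The chart is viewed slightly from the right, with some photo noise. The lowest point is at May, and reading across to the y-axis gives 100req/s.

100req/s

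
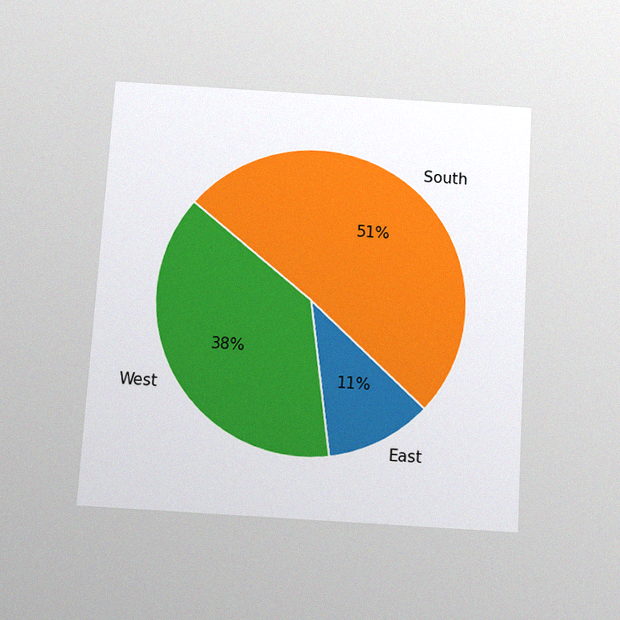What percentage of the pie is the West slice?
38%

The chart is tilted about 4° clockwise and viewed slightly from below, with some photo noise. The West slice takes up 38% of the pie.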